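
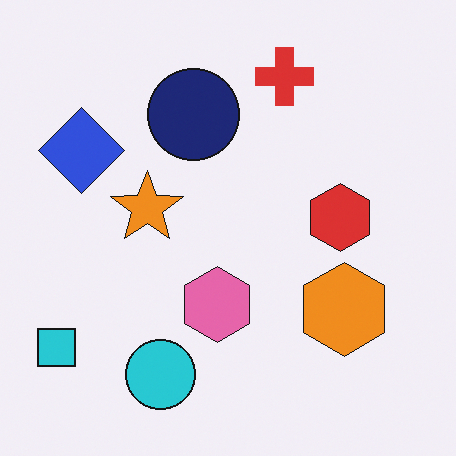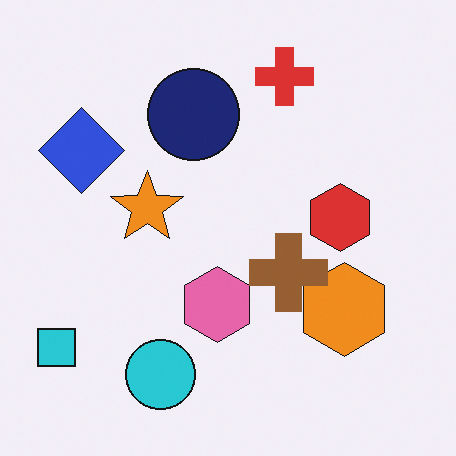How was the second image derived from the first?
Overlaid with an additional brown cross.

A brown cross appears in the second image that is absent from the first.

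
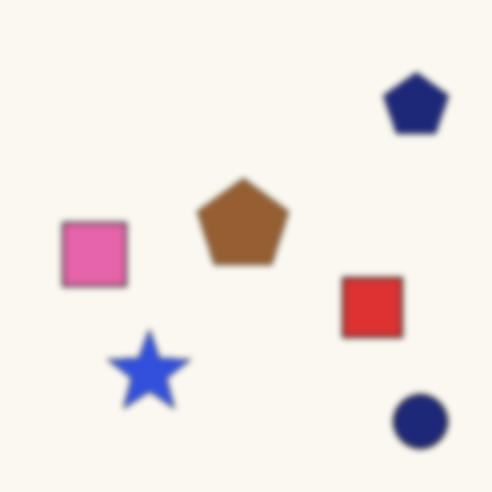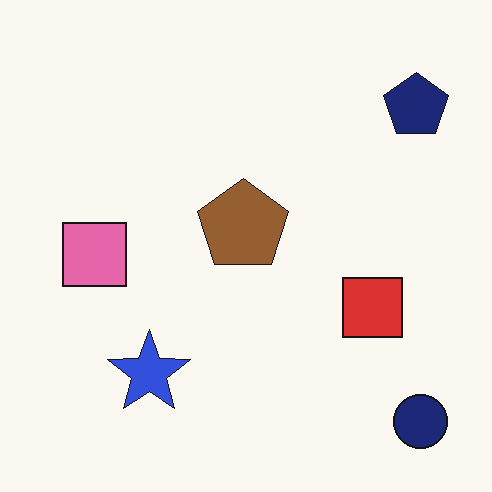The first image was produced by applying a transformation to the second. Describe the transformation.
The image was moderately blurred.

Shape edges and outlines are uniformly softened across the whole image.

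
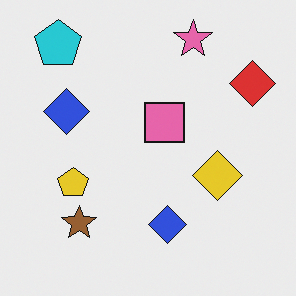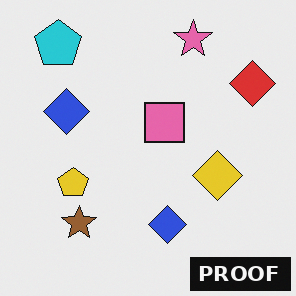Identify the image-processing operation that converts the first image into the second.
The transformation is: watermarked with the text "PROOF" in the lower-right corner.

A dark label reading "PROOF" appears in the lower-right corner.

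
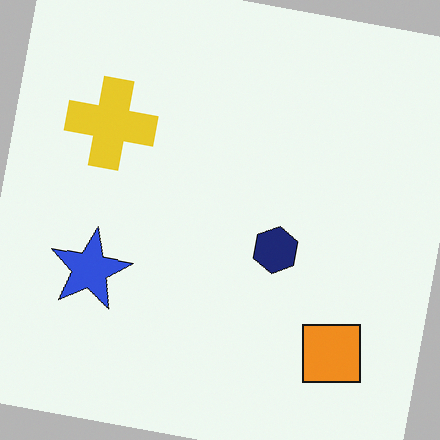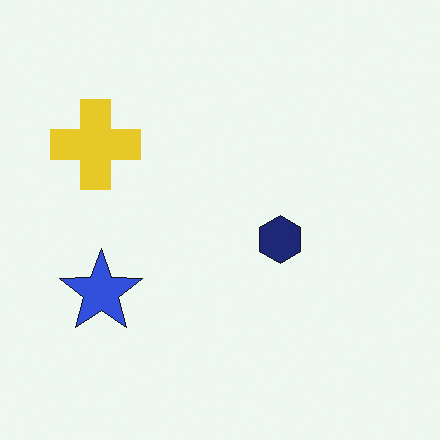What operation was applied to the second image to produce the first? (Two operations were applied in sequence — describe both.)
Rotated clockwise by a slight angle, then overlaid with an additional orange square.

Every shape is tilted by the same angle and the image corners show triangular fill wedges — a whole-image rotation by a non-right angle. An orange square appears in the first image that is absent from the second.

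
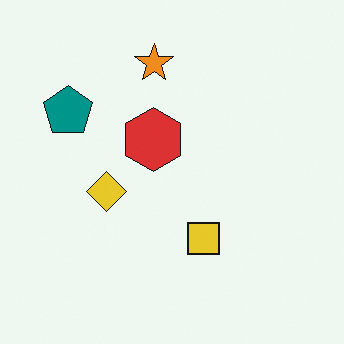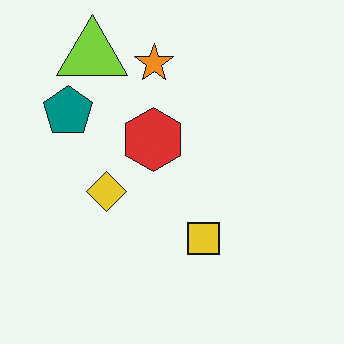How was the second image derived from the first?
It was overlaid with an additional lime triangle.

A lime triangle appears in the second image that is absent from the first.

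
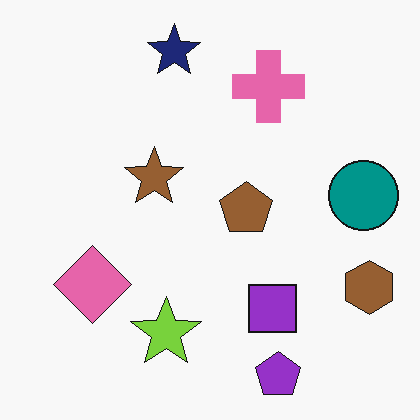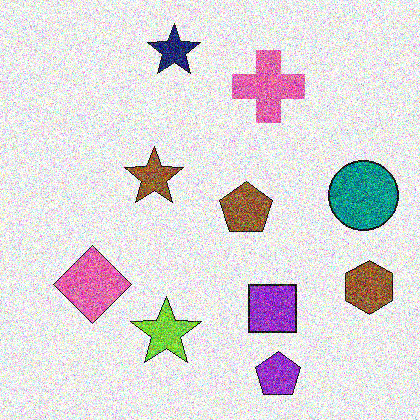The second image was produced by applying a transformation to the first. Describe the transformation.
The second image is the first degraded with strong gaussian noise.

Random speckle covers the whole image, including the flat background.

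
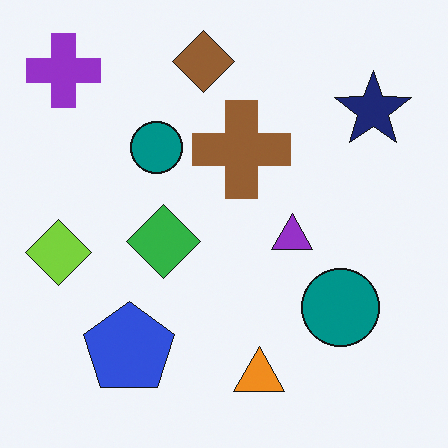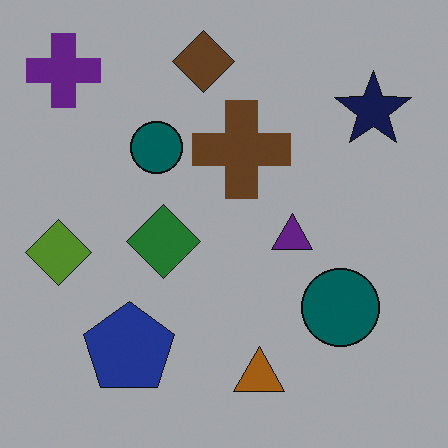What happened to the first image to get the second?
The transformation is: noticeably darkened.

Every pixel — background and shapes alike — is uniformly darkened.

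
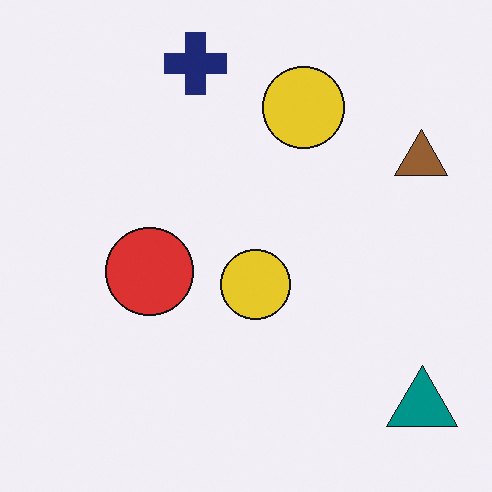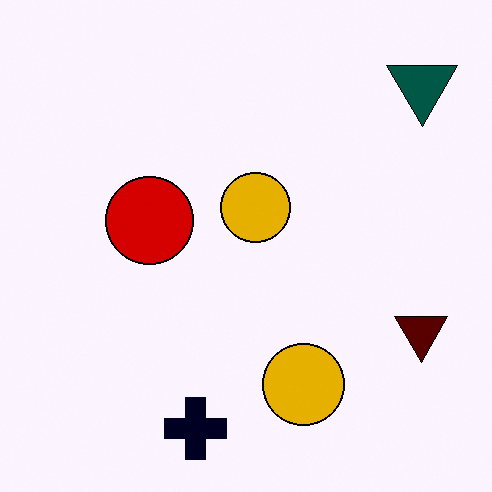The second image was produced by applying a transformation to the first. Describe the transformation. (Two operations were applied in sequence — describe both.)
The image was given much higher contrast, then flipped vertically (top ↔ bottom).

Tones are pushed away from mid-grey across the whole image — a global contrast change. The navy cross is in the top of the first image and the bottom of the second — shapes on opposite sides of the horizontal midline have swapped in a mirror flip.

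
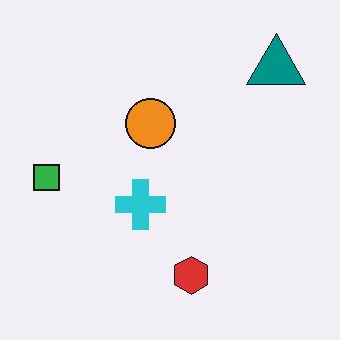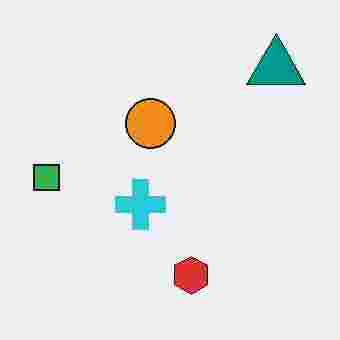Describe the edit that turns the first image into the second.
The transformation is: heavily JPEG-compressed with obvious blocking artifacts.

Blocky 8×8 compression artifacts appear around shape edges and the flat background shows ringing — characteristic JPEG degradation.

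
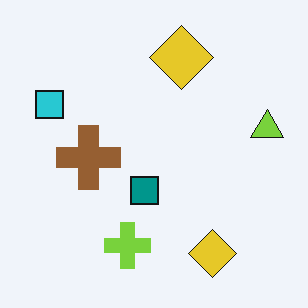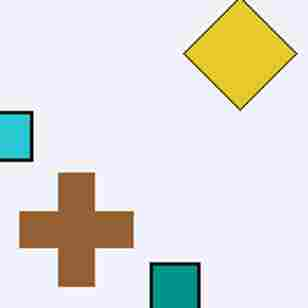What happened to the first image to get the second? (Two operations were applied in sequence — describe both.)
The image was cropped tightly and scaled back up, then heavily JPEG-compressed with obvious blocking artifacts.

The visible shapes are larger and the field of view is narrower; shapes near the original edges may be partly or wholly outside the frame — a crop-and-rescale. Blocky 8×8 compression artifacts appear around shape edges and the flat background shows ringing — characteristic JPEG degradation.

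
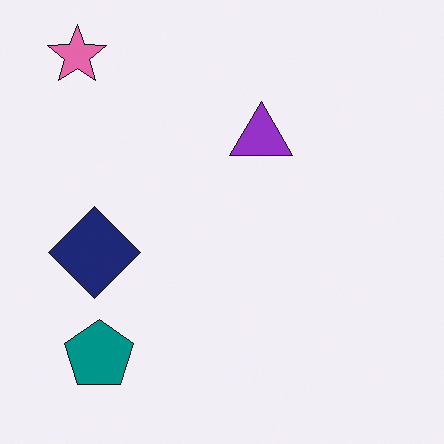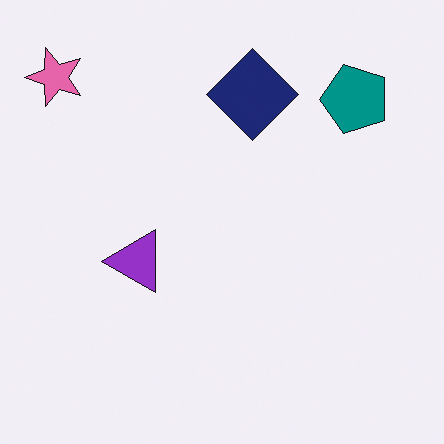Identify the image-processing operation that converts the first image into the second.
The image was transposed (reflected across the top-left ↔ bottom-right diagonal).

Shapes have swapped their row and column positions — what was in the top-right is now in the bottom-left — a diagonal reflection.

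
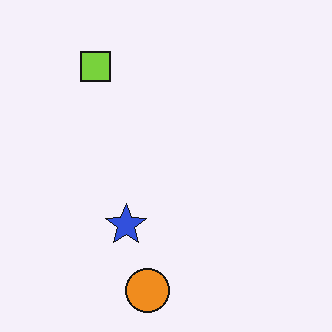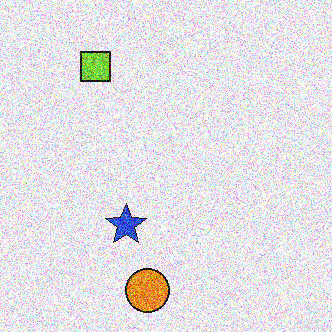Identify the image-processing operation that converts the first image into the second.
The second image is the first degraded with heavy additive noise.

Random speckle covers the whole image, including the flat background.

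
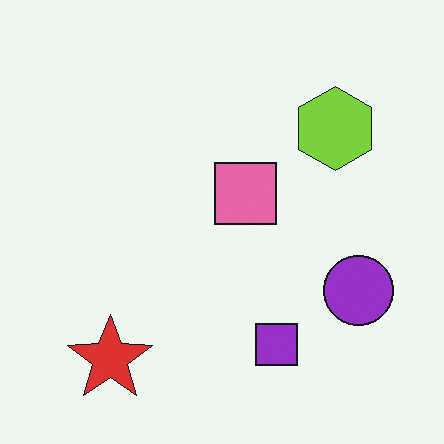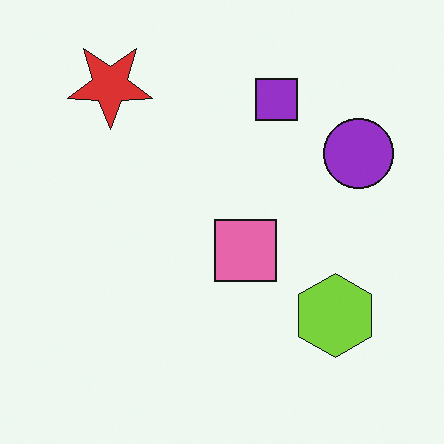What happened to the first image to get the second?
The transformation is: flipped vertically (top ↔ bottom).

The red star is in the bottom-left of the first image and the top-left of the second — shapes on opposite sides of the horizontal midline have swapped in a mirror flip.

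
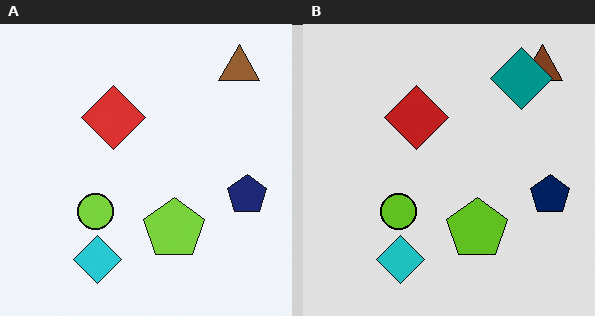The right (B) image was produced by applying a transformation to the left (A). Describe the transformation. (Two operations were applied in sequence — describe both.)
The image was posterized to a reduced palette, then overlaid with an additional teal diamond.

Each flat color has snapped to a coarser quantized level — most visibly, the near-white background has dropped to a flat grey. A teal diamond appears in the right (B) image that is absent from the left (A).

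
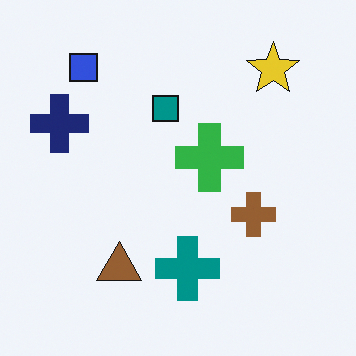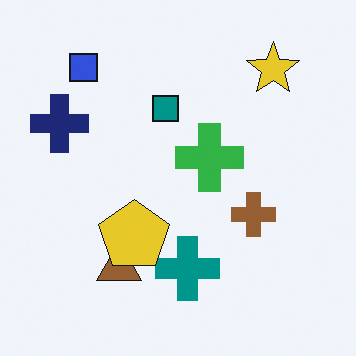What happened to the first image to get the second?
The transformation is: overlaid with an additional yellow pentagon.

A yellow pentagon appears in the second image that is absent from the first.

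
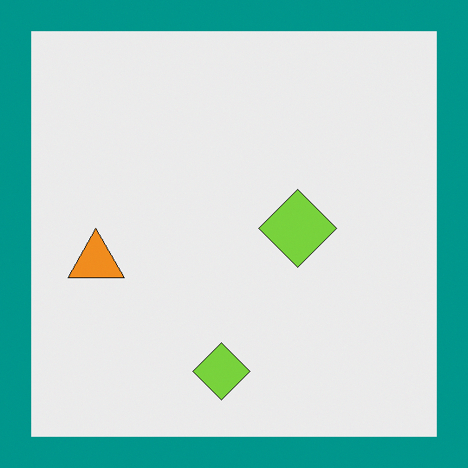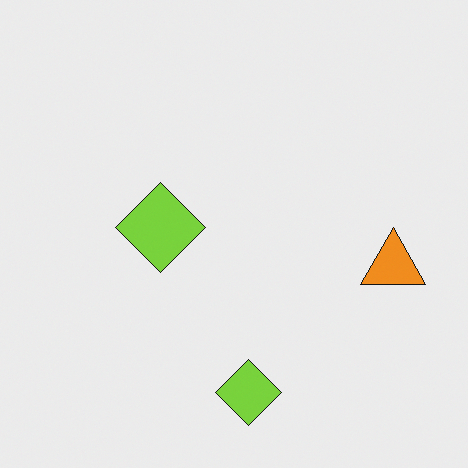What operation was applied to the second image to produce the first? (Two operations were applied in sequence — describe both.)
It was flipped horizontally (left ↔ right), then framed with a teal border.

The orange triangle is in the right of the second image and the left of the first — shapes on opposite sides of the vertical midline have swapped in a mirror flip. A solid teal frame runs around the edge of the first image, with the content slightly shrunk inside it.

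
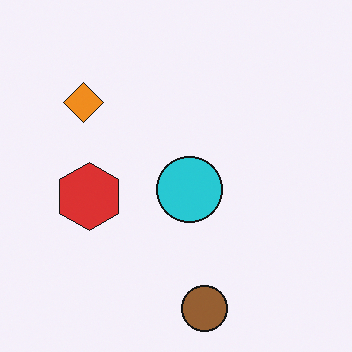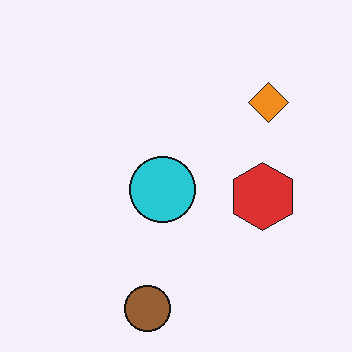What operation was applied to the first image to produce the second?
It was flipped horizontally (left ↔ right).

The orange diamond is in the top-left of the first image and the top-right of the second — shapes on opposite sides of the vertical midline have swapped in a mirror flip.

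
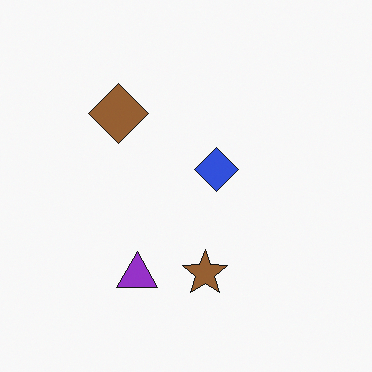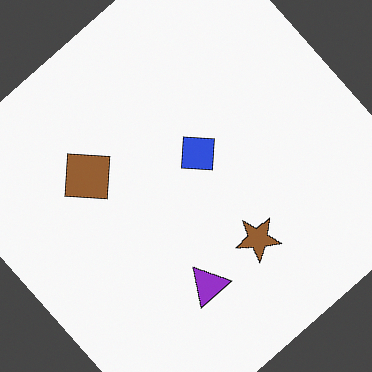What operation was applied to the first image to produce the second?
This is the original image rotated counter-clockwise by a large amount — several tens of degrees.

Every shape is tilted by the same angle and the image corners show triangular fill wedges — a whole-image rotation by a non-right angle.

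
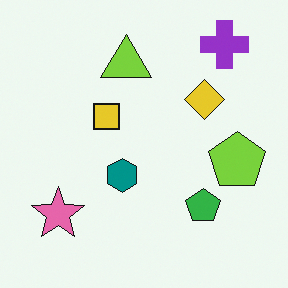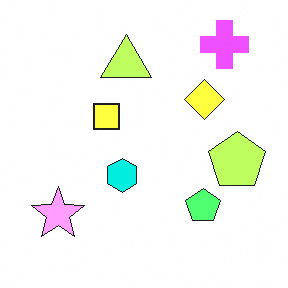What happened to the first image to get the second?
It was brightened a lot.

Every pixel — background and shapes alike — is uniformly brightened.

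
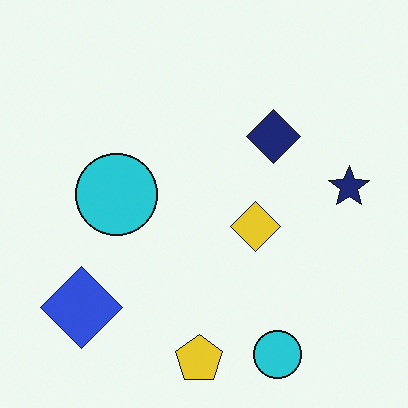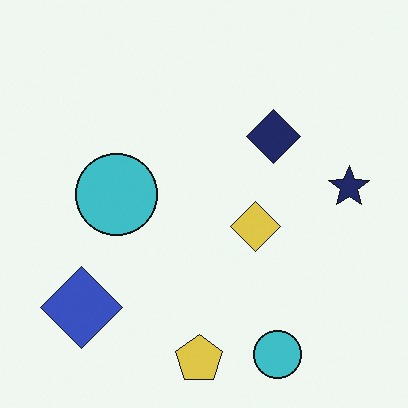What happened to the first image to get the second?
This is the original image slightly desaturated.

All colors are more muted and greyish — a global saturation change.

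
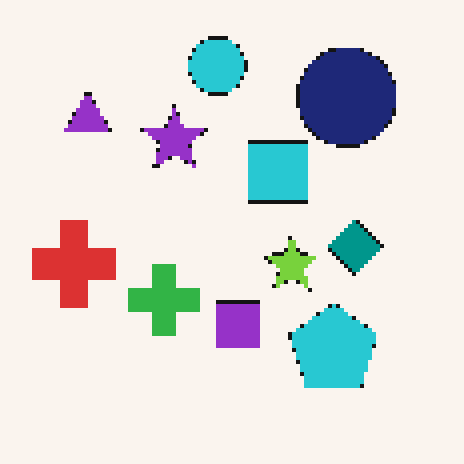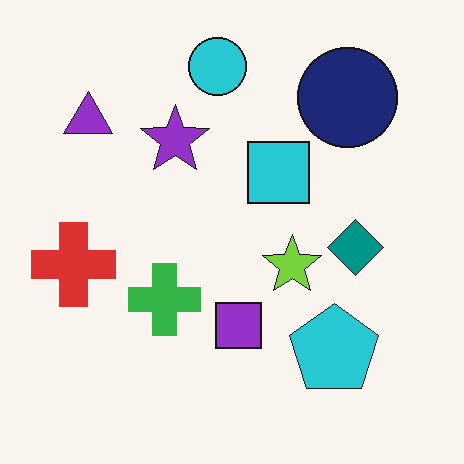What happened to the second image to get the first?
Lightly pixelated (a mild mosaic effect).

Shapes are reduced to large square blocks; fine edges and outlines are lost — a downscale-then-upscale (mosaic) effect.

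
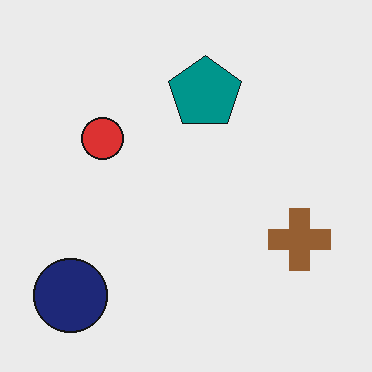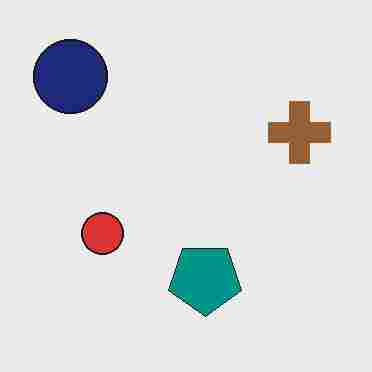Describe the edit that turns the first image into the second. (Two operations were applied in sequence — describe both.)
The image was flipped vertically (top ↔ bottom), then degraded with heavy JPEG compression.

The navy circle is in the bottom-left of the first image and the top-left of the second — shapes on opposite sides of the horizontal midline have swapped in a mirror flip. Blocky 8×8 compression artifacts appear around shape edges and the flat background shows ringing — characteristic JPEG degradation.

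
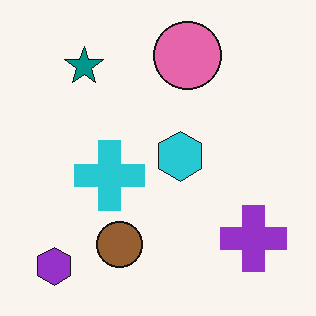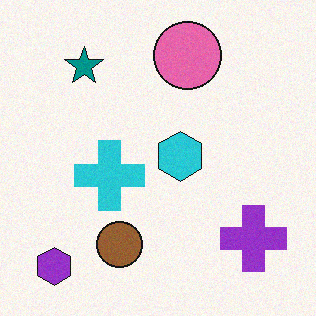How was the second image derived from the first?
This is the original image degraded with light additive noise.

Random speckle covers the whole image, including the flat background.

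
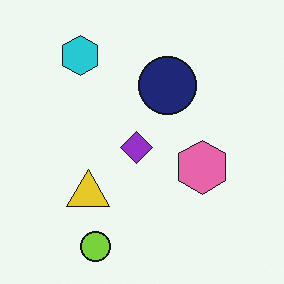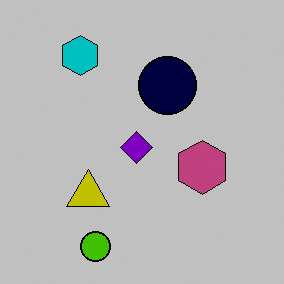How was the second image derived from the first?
The second image is the first heavily posterized to just a handful of flat colors.

Each flat color has snapped to a coarser quantized level — most visibly, the near-white background has dropped to a flat grey.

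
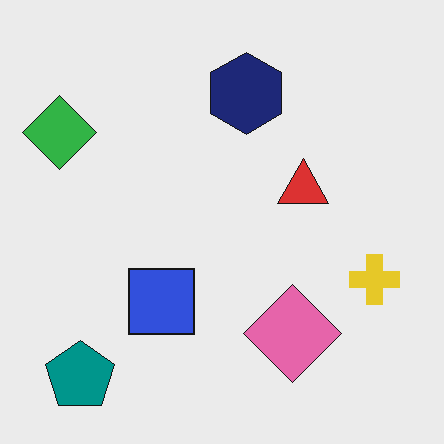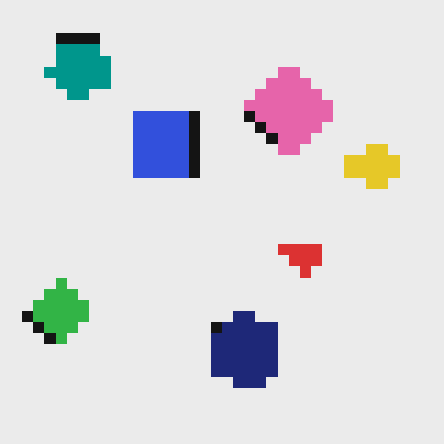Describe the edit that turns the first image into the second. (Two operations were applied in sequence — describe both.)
This is the original image flipped vertically (top ↔ bottom), then heavily pixelated into large blocks.

The teal pentagon is in the bottom-left of the first image and the top-left of the second — shapes on opposite sides of the horizontal midline have swapped in a mirror flip. Shapes are reduced to large square blocks; fine edges and outlines are lost — a downscale-then-upscale (mosaic) effect.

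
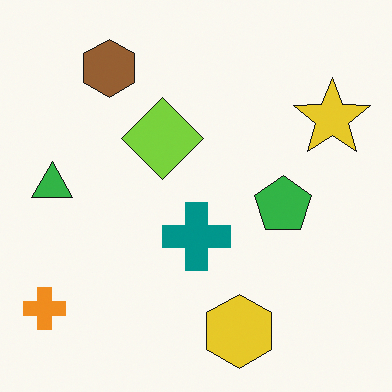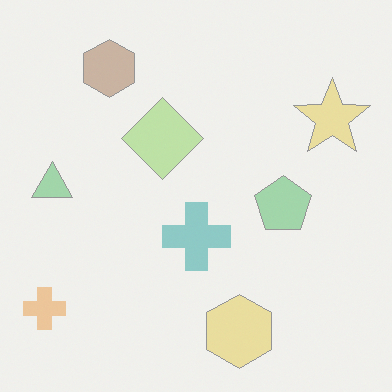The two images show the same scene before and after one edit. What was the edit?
Given much lower contrast.

Tones are pushed toward mid-grey across the whole image — a global contrast change.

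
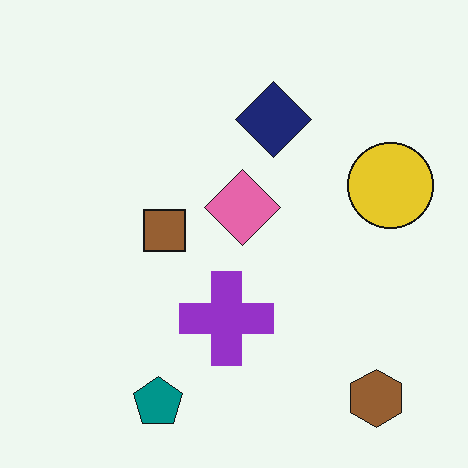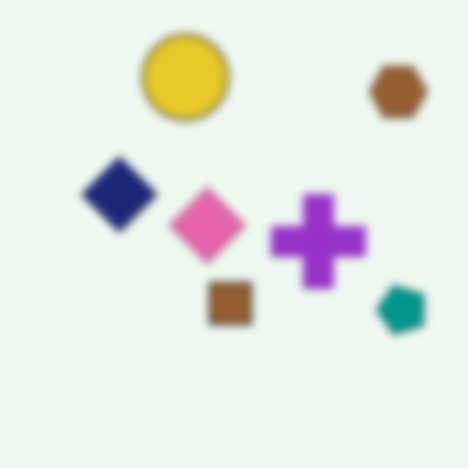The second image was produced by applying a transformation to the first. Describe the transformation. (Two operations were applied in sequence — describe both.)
This is the original image rotated 90° counter-clockwise, then moderately blurred.

The brown hexagon sits in the bottom-right of the first image and the top-right of the second — consistent with a whole-image 90° counter-clockwise rotation. Shape edges and outlines are uniformly softened across the whole image.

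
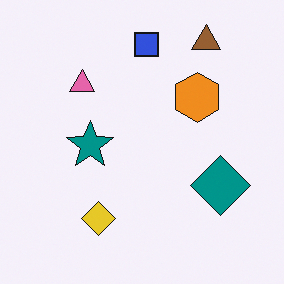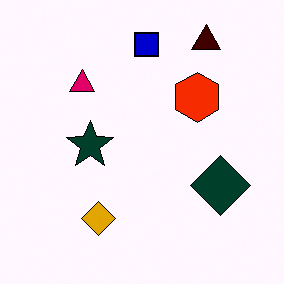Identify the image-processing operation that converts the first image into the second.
Boosted in contrast.

Tones are pushed away from mid-grey across the whole image — a global contrast change.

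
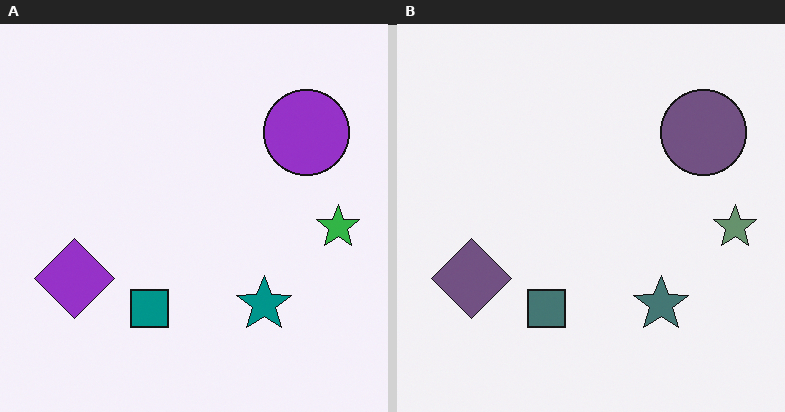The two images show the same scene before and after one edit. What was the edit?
It was made much more muted (saturation change).

All colors are more muted and greyish — a global saturation change.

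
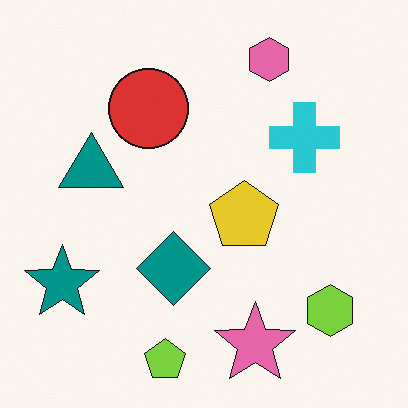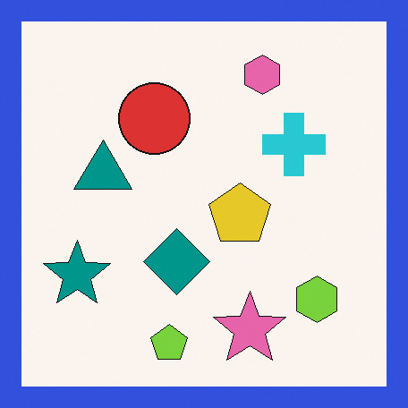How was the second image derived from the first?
The transformation is: framed with a blue border.

A solid blue frame runs around the edge of the second image, with the content slightly shrunk inside it.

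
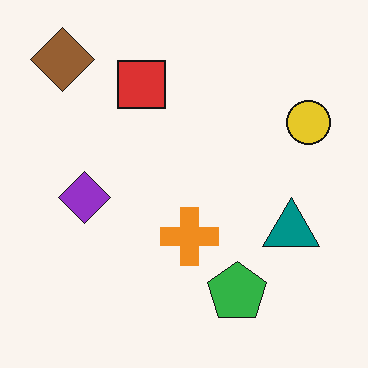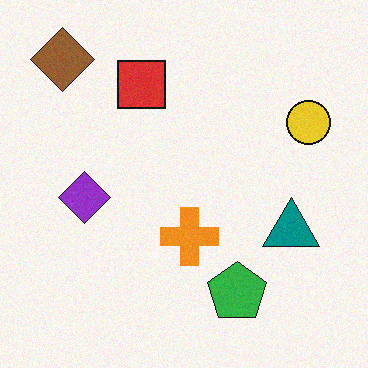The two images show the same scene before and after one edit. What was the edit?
Degraded with light additive noise.

Random speckle covers the whole image, including the flat background.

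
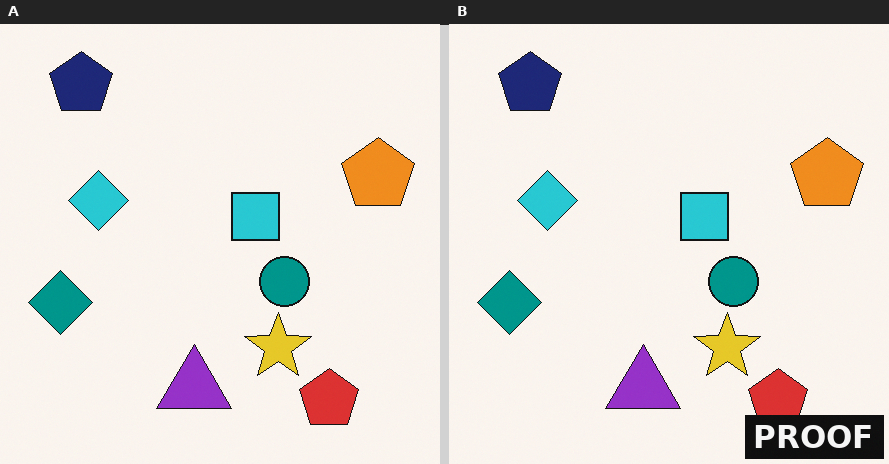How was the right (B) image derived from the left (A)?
It was watermarked with the text "PROOF" in the lower-right corner.

A dark label reading "PROOF" appears in the lower-right corner.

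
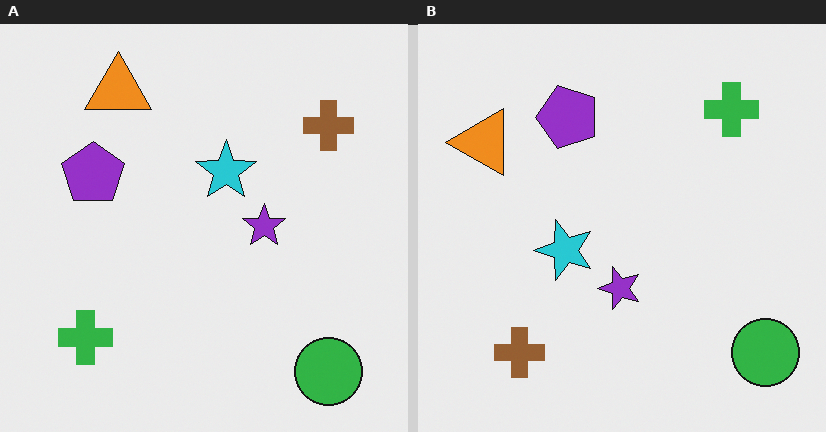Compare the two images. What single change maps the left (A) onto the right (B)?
The right (B) image is the left (A) transposed (reflected across the top-left ↔ bottom-right diagonal).

Shapes have swapped their row and column positions — what was in the top-right is now in the bottom-left — a diagonal reflection.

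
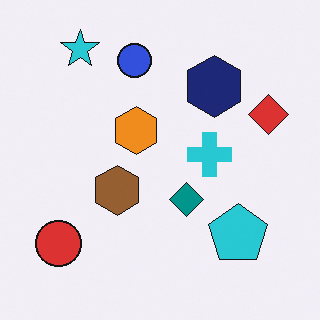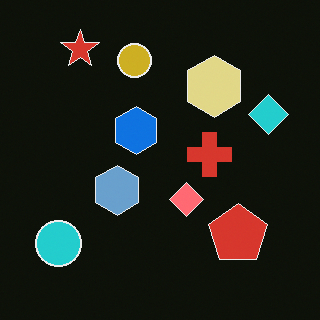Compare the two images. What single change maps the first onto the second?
Color-inverted (negative).

The light background has become dark and every shape's color is its complement — a photographic negative.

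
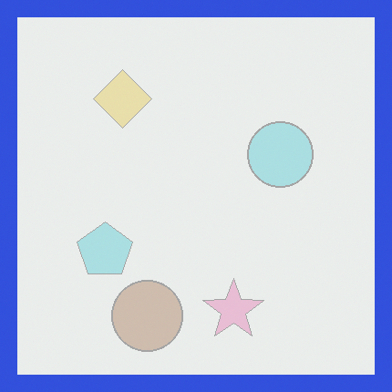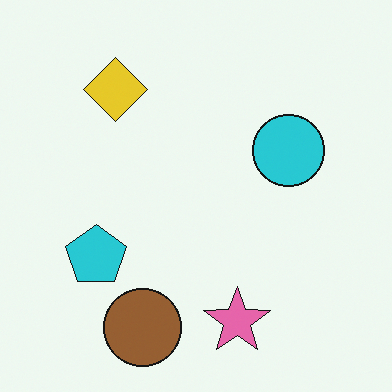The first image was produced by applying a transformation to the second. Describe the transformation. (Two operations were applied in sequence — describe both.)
The first image is the second given much lower contrast, then framed with a blue border.

Tones are pushed toward mid-grey across the whole image — a global contrast change. A solid blue frame runs around the edge of the first image, with the content slightly shrunk inside it.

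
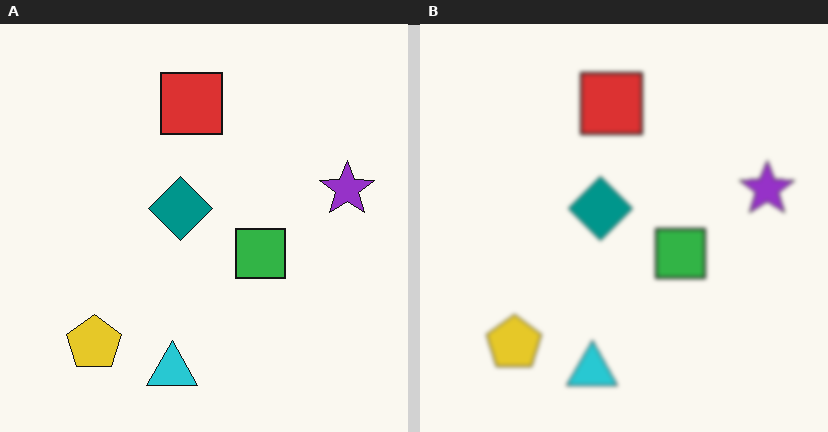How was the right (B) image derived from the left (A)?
Slightly softened.

Shape edges and outlines are uniformly softened across the whole image.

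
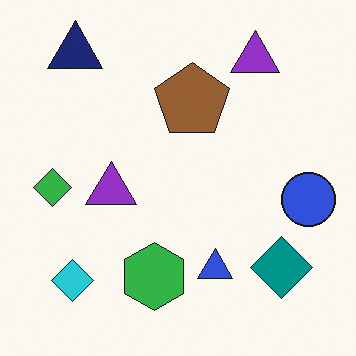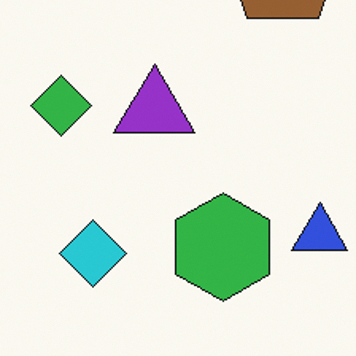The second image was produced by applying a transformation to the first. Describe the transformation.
Cropped to a modestly smaller region and rescaled.

The visible shapes are larger and the field of view is narrower; shapes near the original edges may be partly or wholly outside the frame — a crop-and-rescale.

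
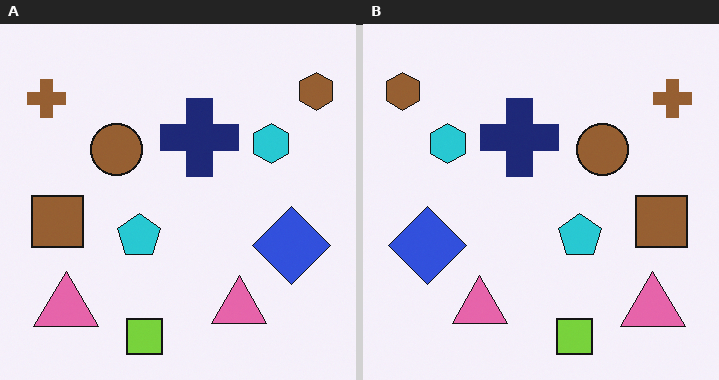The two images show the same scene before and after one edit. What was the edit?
The right (B) image is the left (A) flipped horizontally (left ↔ right).

The brown hexagon is in the top-right of the left (A) image and the top-left of the right (B) — shapes on opposite sides of the vertical midline have swapped in a mirror flip.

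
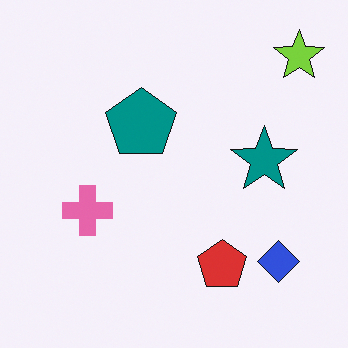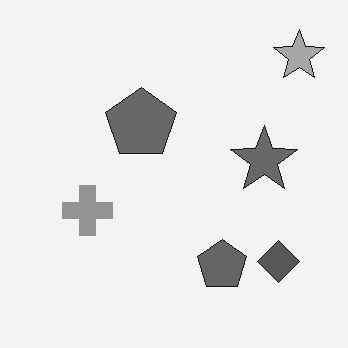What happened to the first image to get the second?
The second image is the first converted to grayscale.

All color is removed — every shape is now a shade of grey.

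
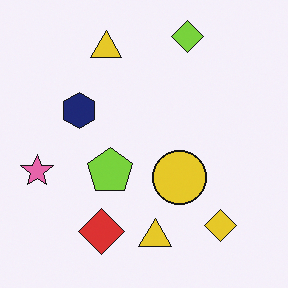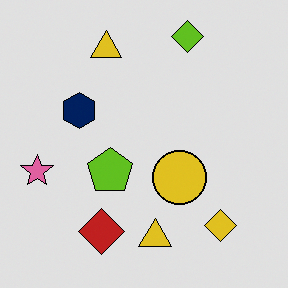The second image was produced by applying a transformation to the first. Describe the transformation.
Posterized to a reduced palette.

Each flat color has snapped to a coarser quantized level — most visibly, the near-white background has dropped to a flat grey.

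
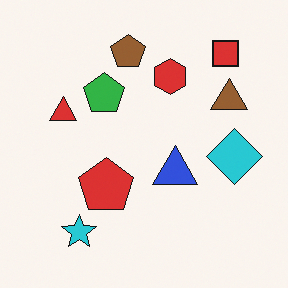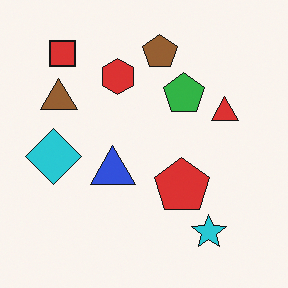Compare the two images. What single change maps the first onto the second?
This is the original image flipped horizontally (left ↔ right).

The cyan diamond is in the right of the first image and the left of the second — shapes on opposite sides of the vertical midline have swapped in a mirror flip.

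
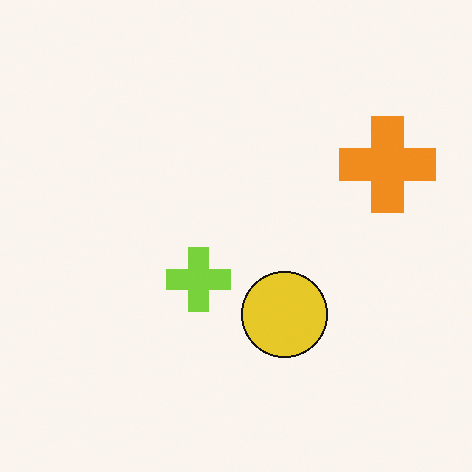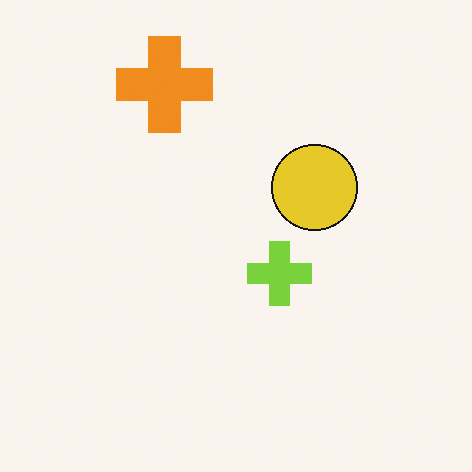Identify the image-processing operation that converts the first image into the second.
The image was rotated 90° counter-clockwise.

The orange cross sits in the right of the first image and the top of the second — consistent with a whole-image 90° counter-clockwise rotation.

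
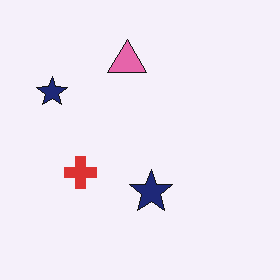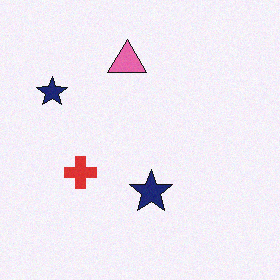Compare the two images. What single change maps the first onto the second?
It was degraded with light additive noise.

Random speckle covers the whole image, including the flat background.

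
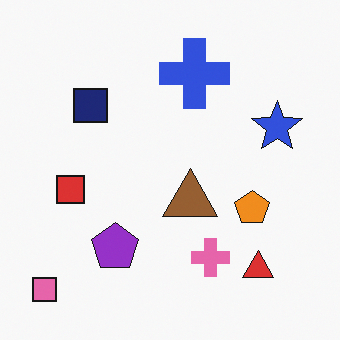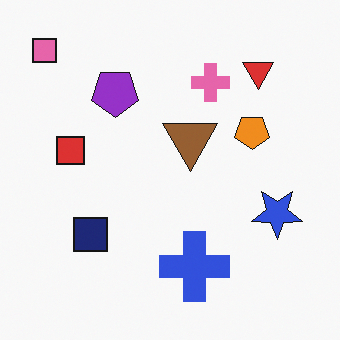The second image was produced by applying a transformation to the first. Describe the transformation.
The transformation is: flipped vertically (top ↔ bottom).

The pink square is in the bottom-left of the first image and the top-left of the second — shapes on opposite sides of the horizontal midline have swapped in a mirror flip.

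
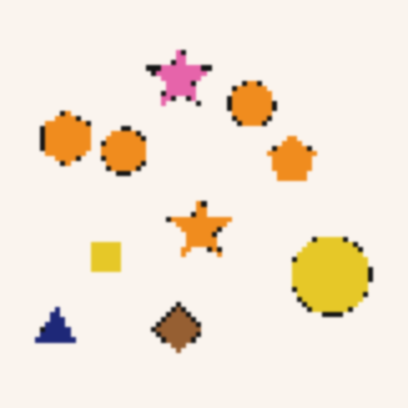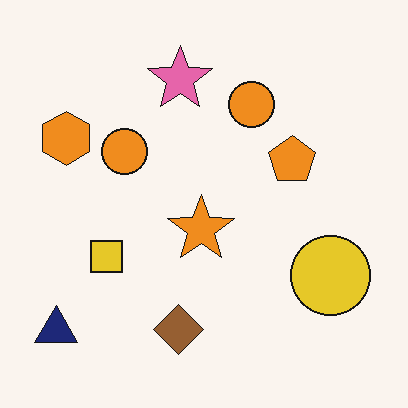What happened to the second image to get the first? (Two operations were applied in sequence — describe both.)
Mildly pixelated, then slightly softened.

Shapes are reduced to large square blocks; fine edges and outlines are lost — a downscale-then-upscale (mosaic) effect. Shape edges and outlines are uniformly softened across the whole image.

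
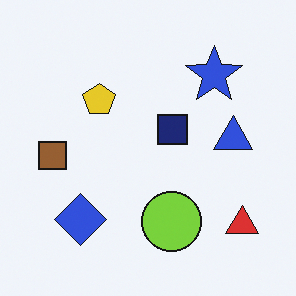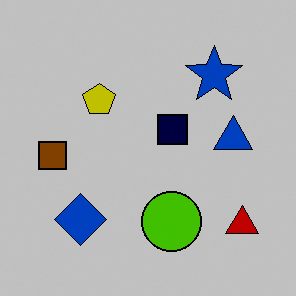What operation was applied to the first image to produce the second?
This is the original image heavily posterized to just a handful of flat colors.

Each flat color has snapped to a coarser quantized level — most visibly, the near-white background has dropped to a flat grey.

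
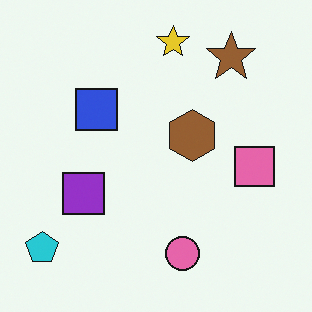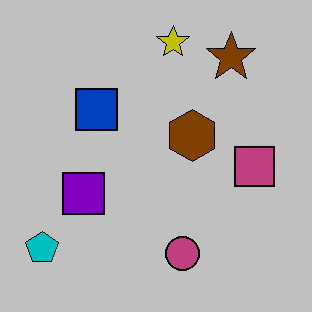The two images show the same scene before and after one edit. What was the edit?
It was heavily posterized to just a handful of flat colors.

Each flat color has snapped to a coarser quantized level — most visibly, the near-white background has dropped to a flat grey.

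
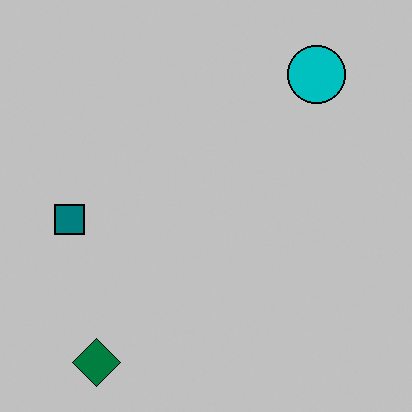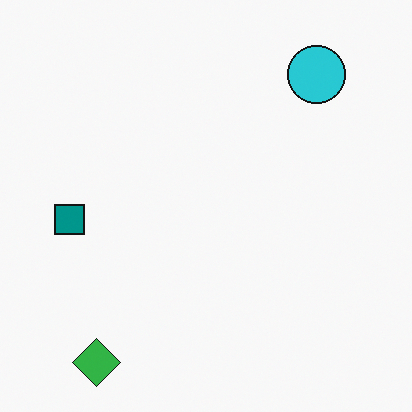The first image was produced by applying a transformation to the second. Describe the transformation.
Aggressively posterized.

Each flat color has snapped to a coarser quantized level — most visibly, the near-white background has dropped to a flat grey.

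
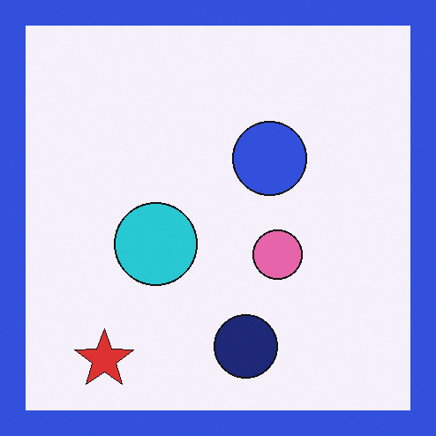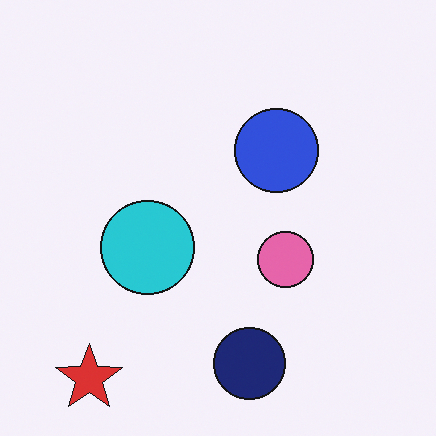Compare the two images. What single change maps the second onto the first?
The transformation is: framed with a blue border.

A solid blue frame runs around the edge of the first image, with the content slightly shrunk inside it.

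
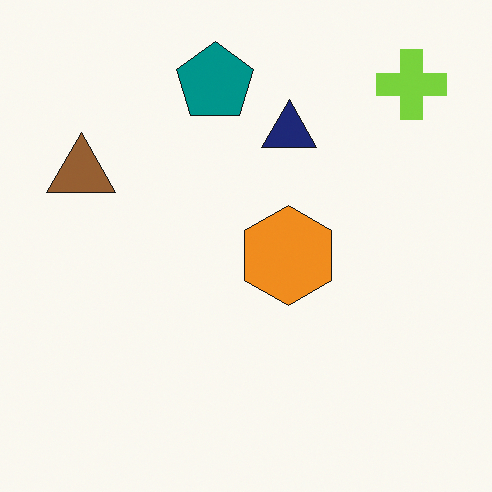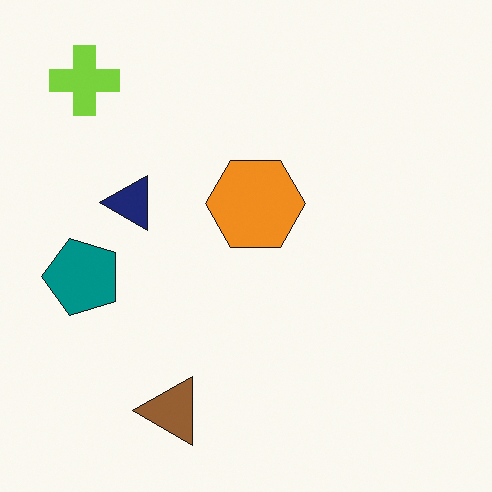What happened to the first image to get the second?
It was rotated 90° counter-clockwise.

The lime cross sits in the top-right of the first image and the top-left of the second — consistent with a whole-image 90° counter-clockwise rotation.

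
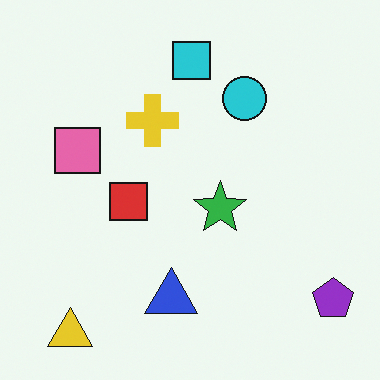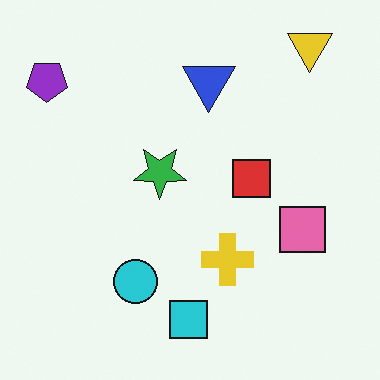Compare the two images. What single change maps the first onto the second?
The second image is the first rotated 180°.

The yellow triangle sits in the bottom-left of the first image and the top-right of the second — consistent with a whole-image 180° rotation.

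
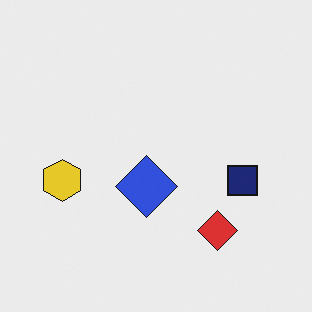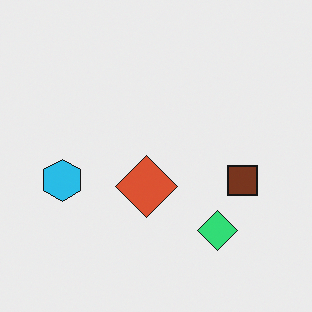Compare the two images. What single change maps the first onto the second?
The second image is the first hue-shifted by a moderate amount.

Every shape's color has rotated by the same amount around the hue wheel — a uniform hue shift.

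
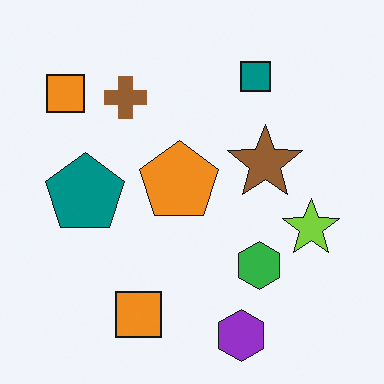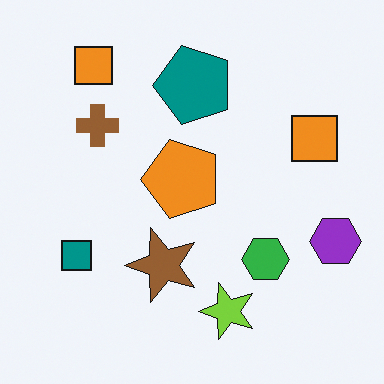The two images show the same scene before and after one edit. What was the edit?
The image was transposed (reflected across the top-left ↔ bottom-right diagonal).

Shapes have swapped their row and column positions — what was in the top-right is now in the bottom-left — a diagonal reflection.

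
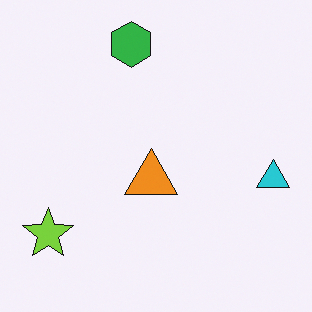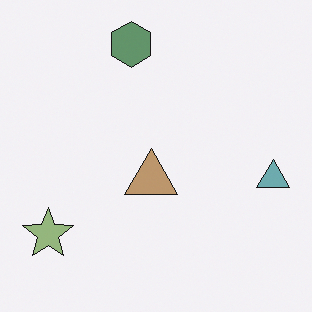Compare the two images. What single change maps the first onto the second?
This is the original image heavily desaturated.

All colors are more muted and greyish — a global saturation change.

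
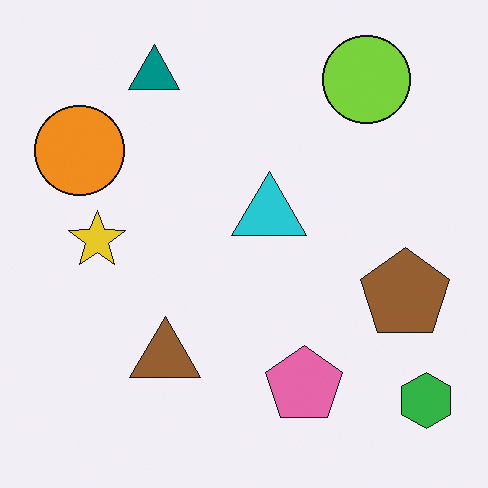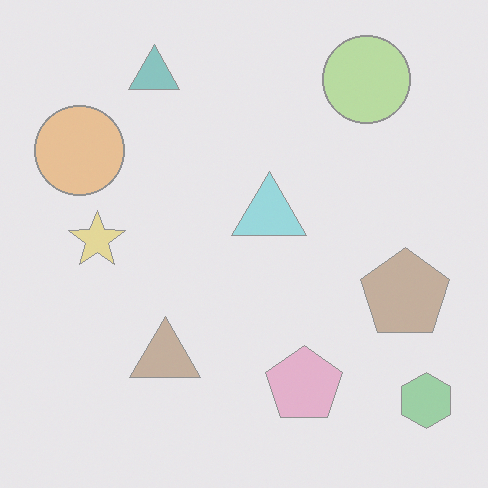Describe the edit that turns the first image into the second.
This is the original image washed out (contrast reduced).

Tones are pushed toward mid-grey across the whole image — a global contrast change.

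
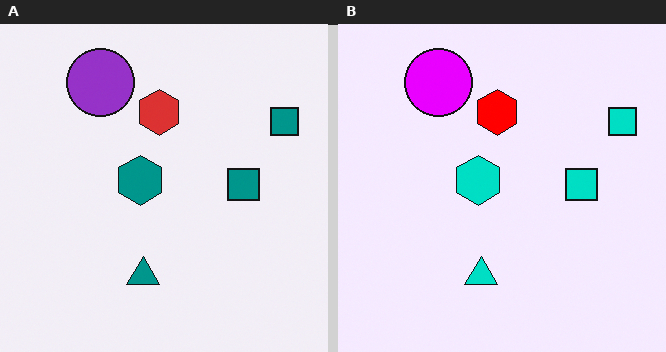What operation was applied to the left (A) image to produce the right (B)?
It was heavily oversaturated.

All colors are more vivid — a global saturation change.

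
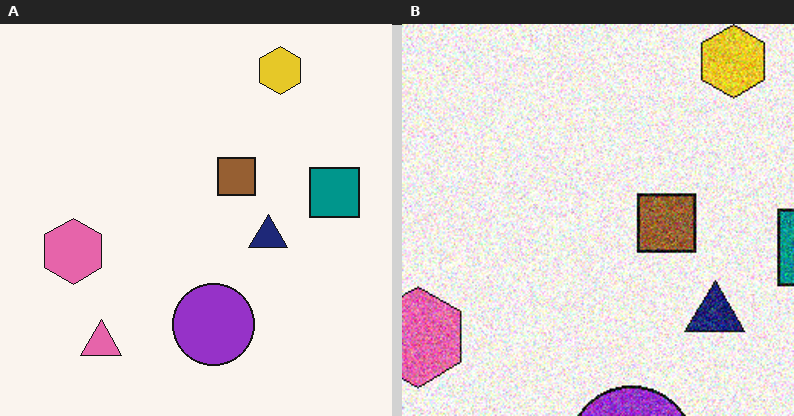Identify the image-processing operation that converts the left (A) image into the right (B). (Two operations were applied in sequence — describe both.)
The right (B) image is the left (A) degraded with visible gaussian noise, then cropped to a modestly smaller region and rescaled.

Random speckle covers the whole image, including the flat background. The visible shapes are larger and the field of view is narrower; shapes near the original edges may be partly or wholly outside the frame — a crop-and-rescale.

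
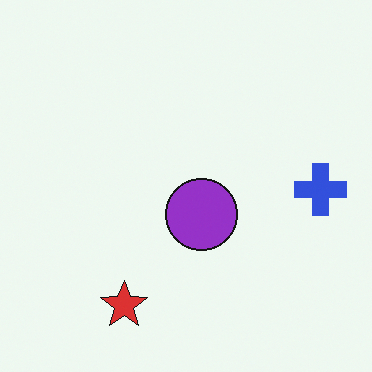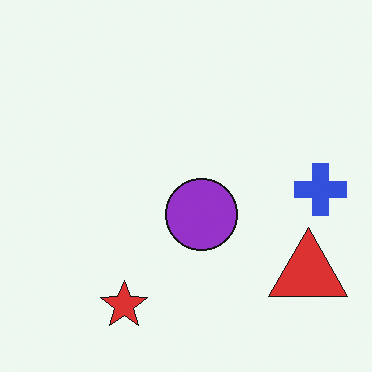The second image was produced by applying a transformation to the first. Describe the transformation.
The image was overlaid with an additional red triangle.

A red triangle appears in the second image that is absent from the first.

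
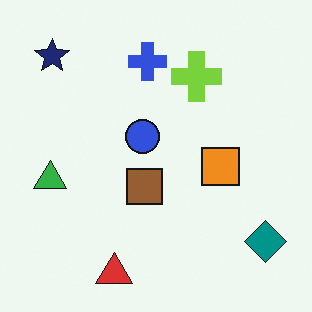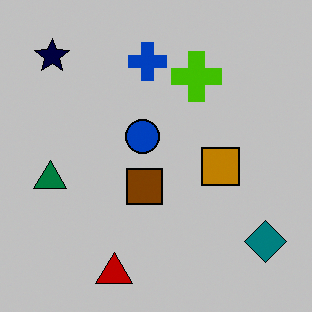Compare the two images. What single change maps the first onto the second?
Heavily posterized to just a handful of flat colors.

Each flat color has snapped to a coarser quantized level — most visibly, the near-white background has dropped to a flat grey.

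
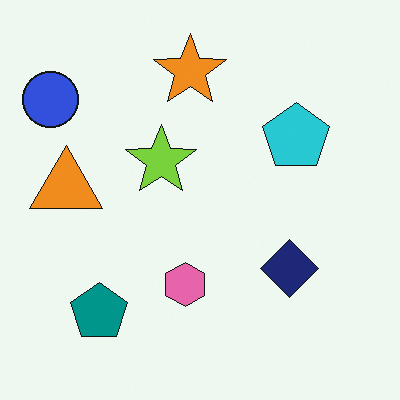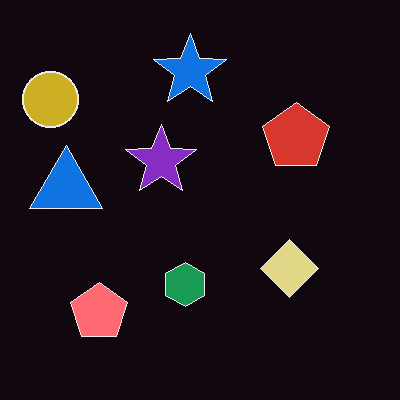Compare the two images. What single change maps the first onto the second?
Color-inverted (negative).

The light background has become dark and every shape's color is its complement — a photographic negative.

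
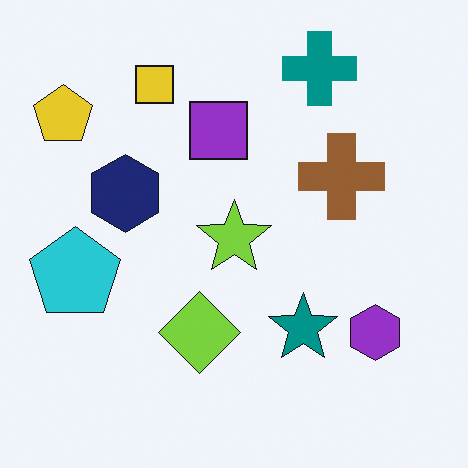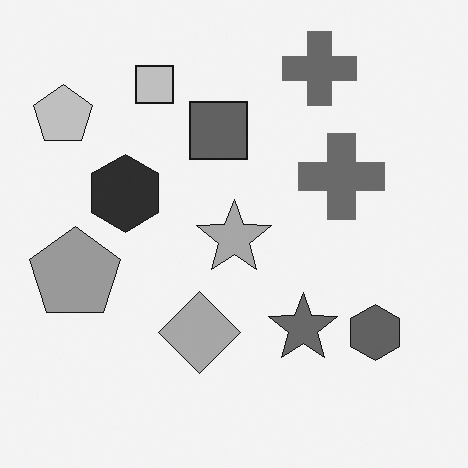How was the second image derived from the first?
The transformation is: converted to grayscale.

All color is removed — every shape is now a shade of grey.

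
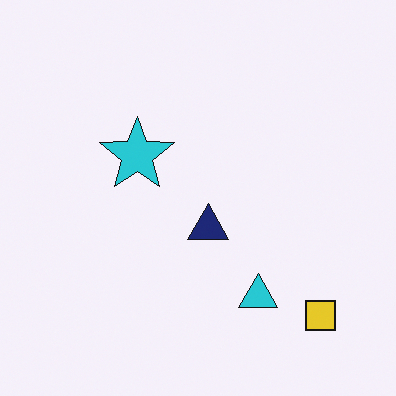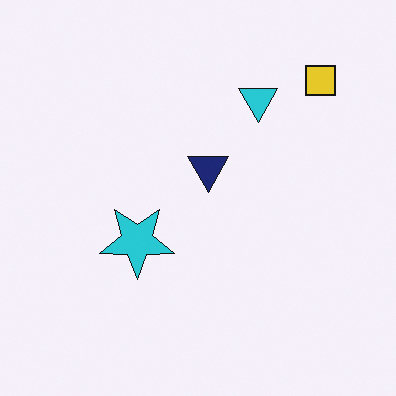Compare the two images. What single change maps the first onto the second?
The second image is the first flipped vertically (top ↔ bottom).

The yellow square is in the bottom-right of the first image and the top-right of the second — shapes on opposite sides of the horizontal midline have swapped in a mirror flip.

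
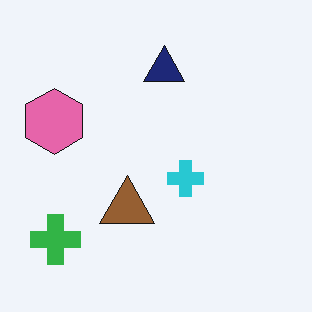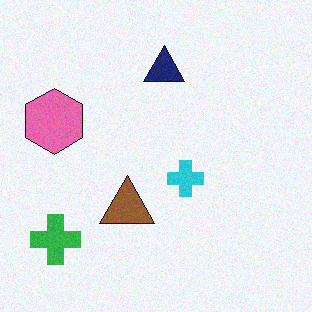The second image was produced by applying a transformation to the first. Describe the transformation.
The second image is the first degraded with a light layer of grain.

Random speckle covers the whole image, including the flat background.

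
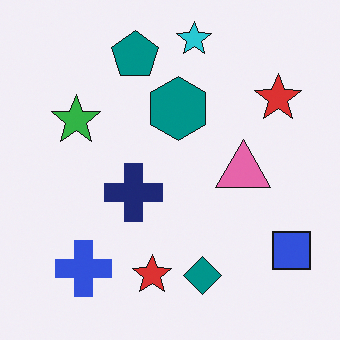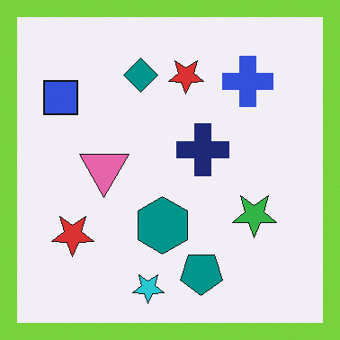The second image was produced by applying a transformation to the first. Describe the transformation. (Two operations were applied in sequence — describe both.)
This is the original image rotated 180°, then framed with a lime border.

The blue square sits in the bottom-right of the first image and the top-left of the second — consistent with a whole-image 180° rotation. A solid lime frame runs around the edge of the second image, with the content slightly shrunk inside it.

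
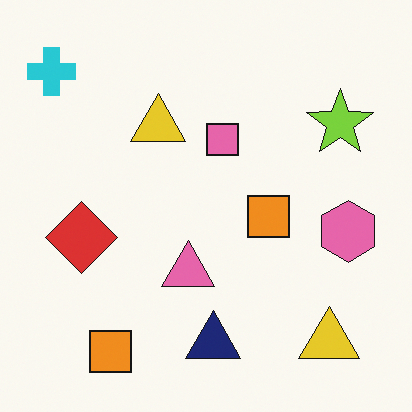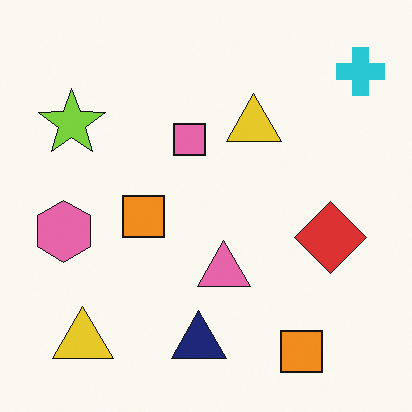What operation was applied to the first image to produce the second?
This is the original image flipped horizontally (left ↔ right).

The cyan cross is in the top-left of the first image and the top-right of the second — shapes on opposite sides of the vertical midline have swapped in a mirror flip.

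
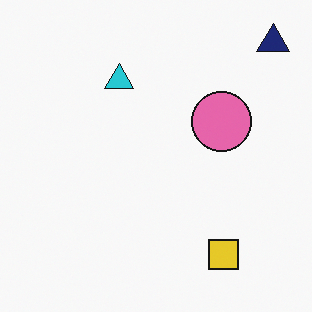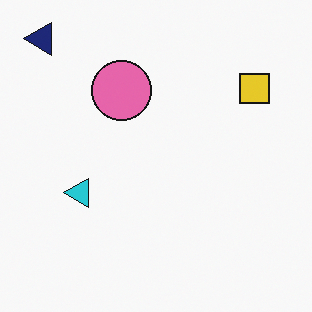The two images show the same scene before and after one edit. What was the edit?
It was rotated 90° counter-clockwise.

The navy triangle sits in the top-right of the first image and the top-left of the second — consistent with a whole-image 90° counter-clockwise rotation.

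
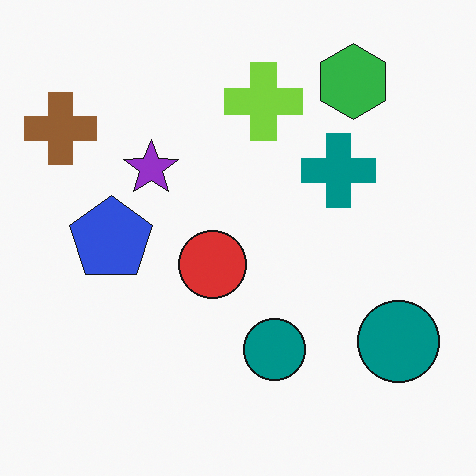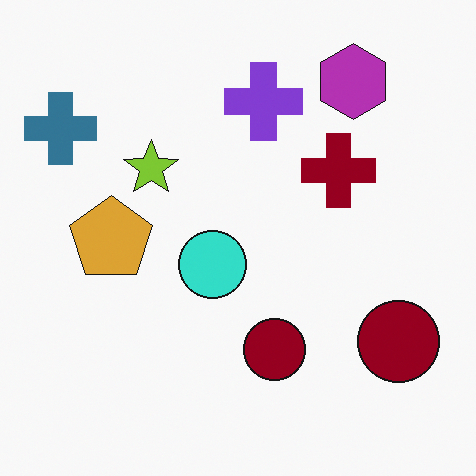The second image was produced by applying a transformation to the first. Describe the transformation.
The image was hue-shifted by a large amount.

Every shape's color has rotated by the same amount around the hue wheel — a uniform hue shift.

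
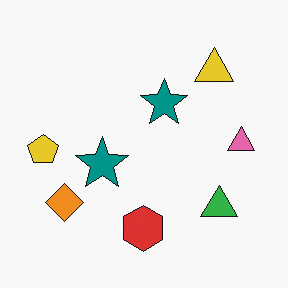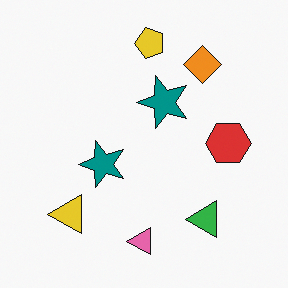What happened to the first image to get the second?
This is the original image transposed (reflected across the top-left ↔ bottom-right diagonal).

Shapes have swapped their row and column positions — what was in the top-right is now in the bottom-left — a diagonal reflection.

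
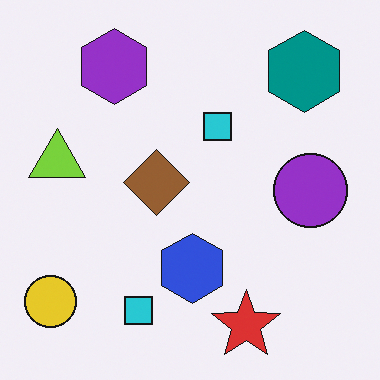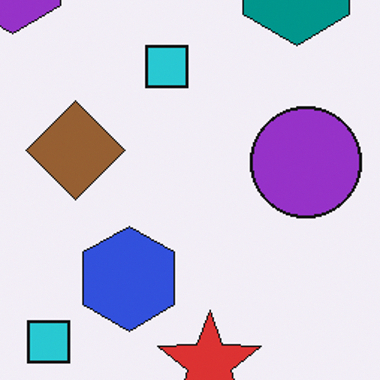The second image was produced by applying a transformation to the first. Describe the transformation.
This is the original image cropped slightly and scaled back up.

The visible shapes are larger and the field of view is narrower; shapes near the original edges may be partly or wholly outside the frame — a crop-and-rescale.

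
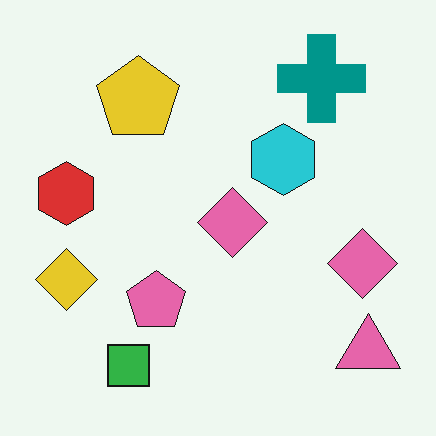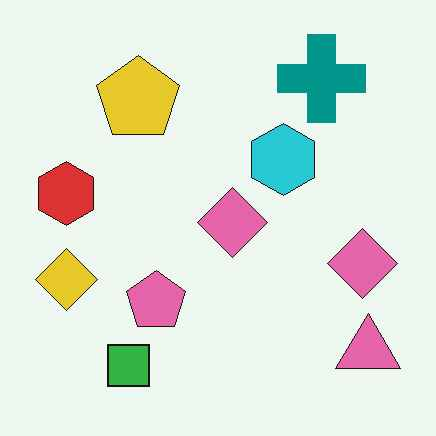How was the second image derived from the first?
The second image is the first JPEG-compressed with visible artifacts.

Blocky 8×8 compression artifacts appear around shape edges and the flat background shows ringing — characteristic JPEG degradation.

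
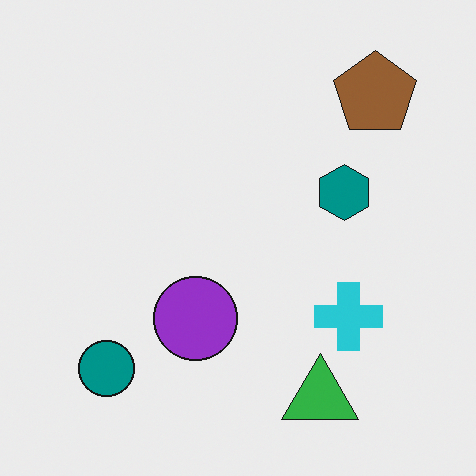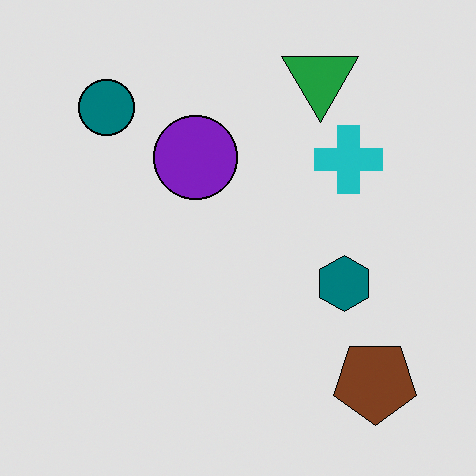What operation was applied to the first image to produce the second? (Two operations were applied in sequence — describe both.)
Flipped vertically (top ↔ bottom), then moderately posterized.

The green triangle is in the bottom-right of the first image and the top-right of the second — shapes on opposite sides of the horizontal midline have swapped in a mirror flip. Each flat color has snapped to a coarser quantized level — most visibly, the near-white background has dropped to a flat grey.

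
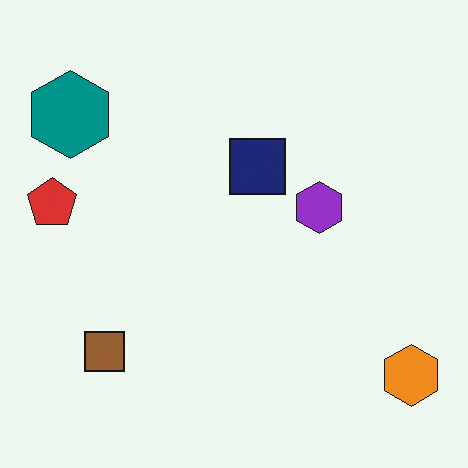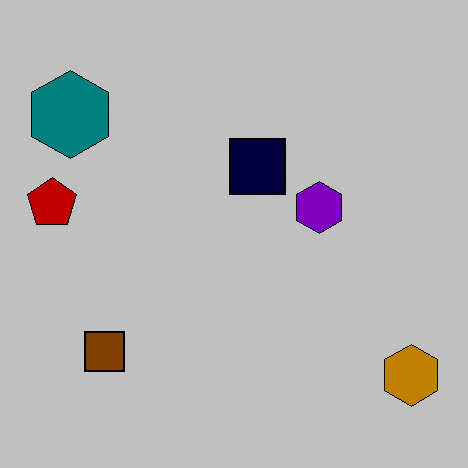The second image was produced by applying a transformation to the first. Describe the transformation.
The second image is the first aggressively posterized.

Each flat color has snapped to a coarser quantized level — most visibly, the near-white background has dropped to a flat grey.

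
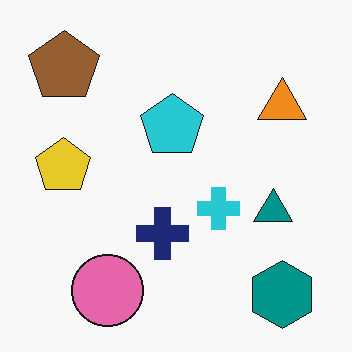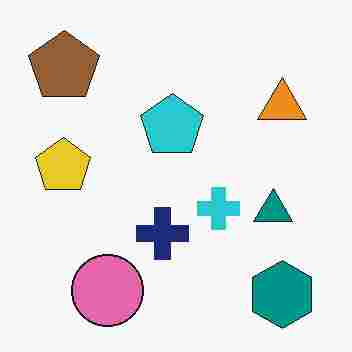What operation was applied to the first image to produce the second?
The transformation is: heavily JPEG-compressed with obvious blocking artifacts.

Blocky 8×8 compression artifacts appear around shape edges and the flat background shows ringing — characteristic JPEG degradation.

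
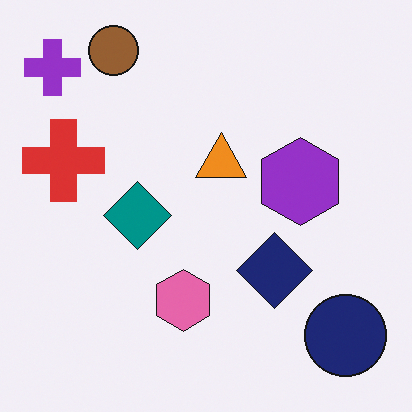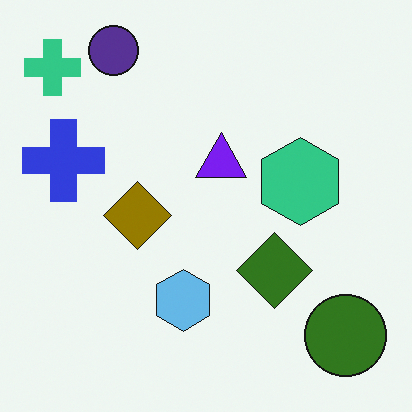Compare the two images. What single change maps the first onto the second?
Hue-shifted through roughly half the color wheel.

Every shape's color has rotated by the same amount around the hue wheel — a uniform hue shift.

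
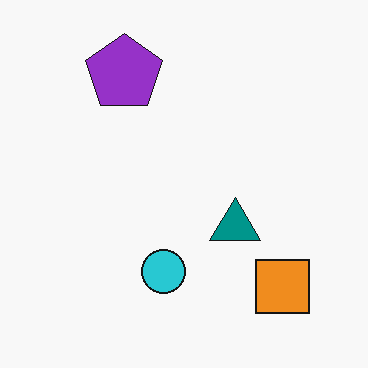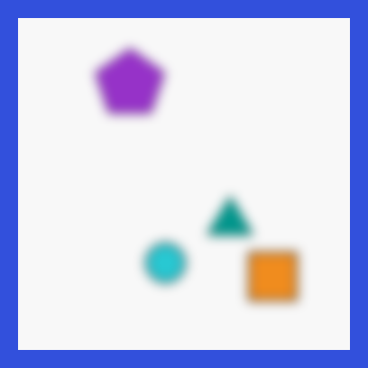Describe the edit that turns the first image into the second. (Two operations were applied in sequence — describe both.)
It was heavily blurred, then framed with a blue border.

Shape edges and outlines are uniformly softened across the whole image. A solid blue frame runs around the edge of the second image, with the content slightly shrunk inside it.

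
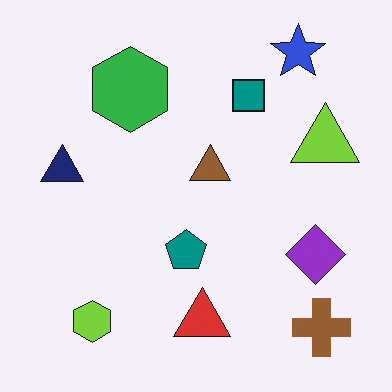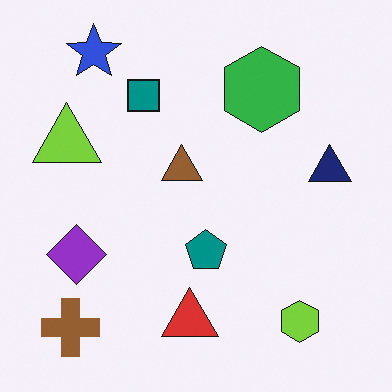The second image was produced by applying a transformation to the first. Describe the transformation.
The second image is the first flipped horizontally (left ↔ right).

The navy triangle is in the left of the first image and the right of the second — shapes on opposite sides of the vertical midline have swapped in a mirror flip.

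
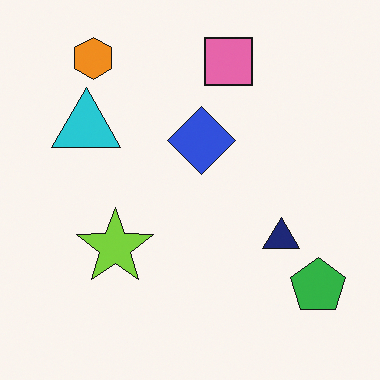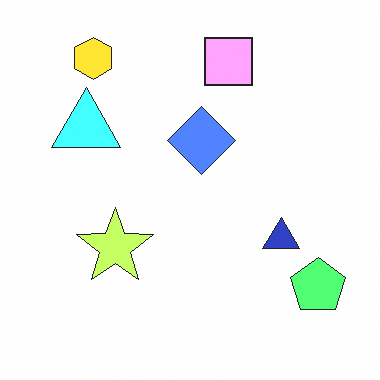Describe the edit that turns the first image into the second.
It was brightened a lot.

Every pixel — background and shapes alike — is uniformly brightened.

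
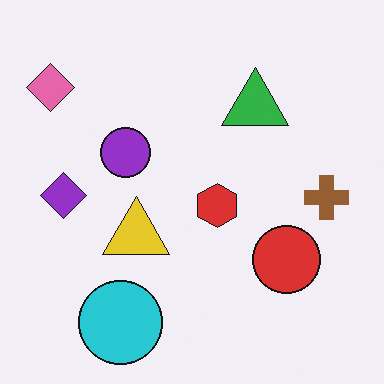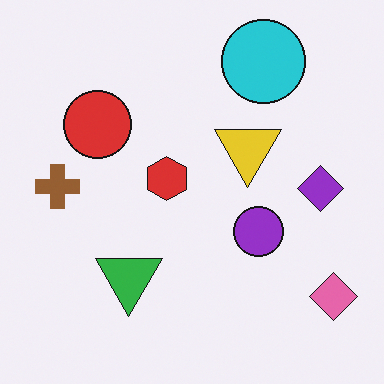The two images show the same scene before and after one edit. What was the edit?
It was rotated 180°.

The pink diamond sits in the top-left of the first image and the bottom-right of the second — consistent with a whole-image 180° rotation.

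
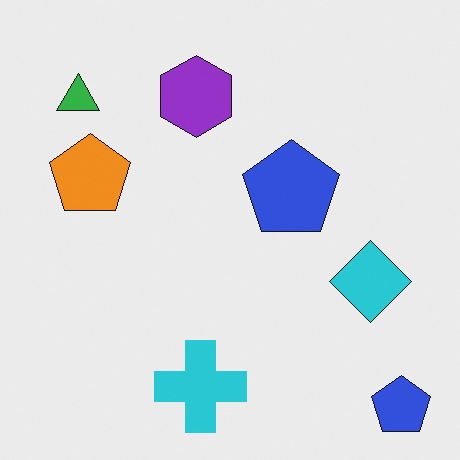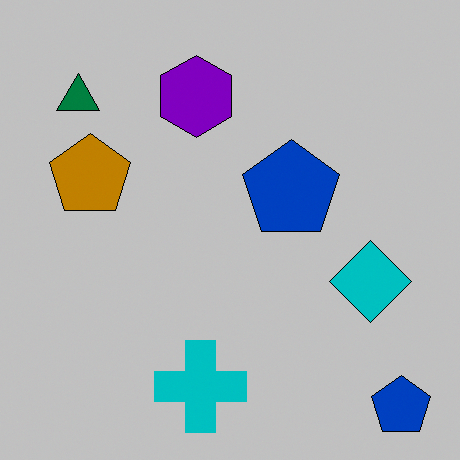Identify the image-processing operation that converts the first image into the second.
The image was aggressively posterized.

Each flat color has snapped to a coarser quantized level — most visibly, the near-white background has dropped to a flat grey.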